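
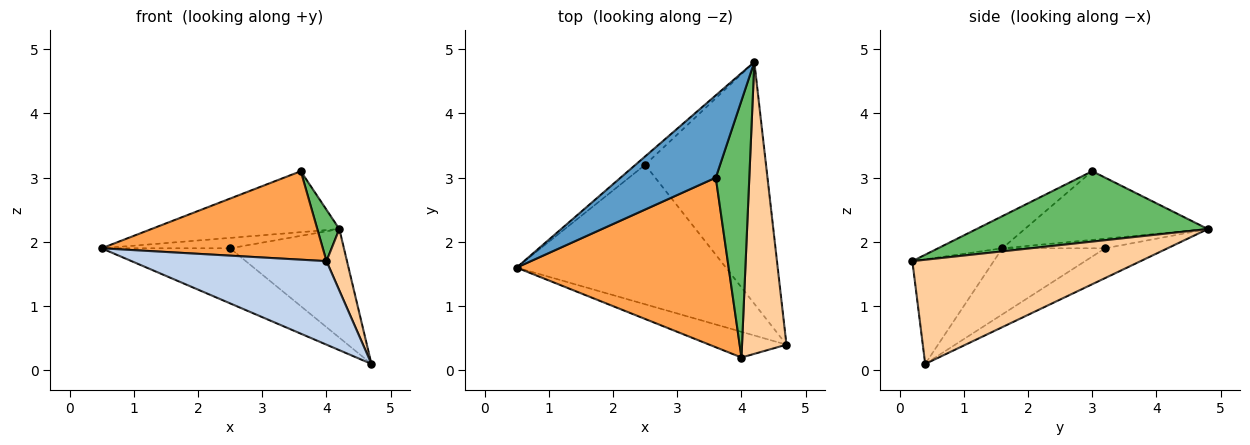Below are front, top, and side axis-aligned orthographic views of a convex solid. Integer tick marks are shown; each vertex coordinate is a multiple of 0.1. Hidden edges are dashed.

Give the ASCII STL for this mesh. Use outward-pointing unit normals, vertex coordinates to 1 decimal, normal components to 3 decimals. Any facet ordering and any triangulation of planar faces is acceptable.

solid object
 facet normal -0.502 0.515 0.695
  outer loop
   vertex 3.6 3.0 3.1
   vertex 4.2 4.8 2.2
   vertex 0.5 1.6 1.9
  endloop
 endfacet
 facet normal -0.371 -0.888 -0.273
  outer loop
   vertex 4.0 0.2 1.7
   vertex 0.5 1.6 1.9
   vertex 4.7 0.4 0.1
  endloop
 endfacet
 facet normal -0.133 -0.458 0.879
  outer loop
   vertex 4.0 0.2 1.7
   vertex 3.6 3.0 3.1
   vertex 0.5 1.6 1.9
  endloop
 endfacet
 facet normal 0.917 -0.082 0.391
  outer loop
   vertex 4.0 0.2 1.7
   vertex 4.7 0.4 0.1
   vertex 4.2 4.8 2.2
  endloop
 endfacet
 facet normal 0.900 -0.086 0.428
  outer loop
   vertex 4.0 0.2 1.7
   vertex 4.2 4.8 2.2
   vertex 3.6 3.0 3.1
  endloop
 endfacet
 facet normal -0.282 0.352 -0.892
  outer loop
   vertex 2.5 3.2 1.9
   vertex 4.7 0.4 0.1
   vertex 0.5 1.6 1.9
  endloop
 endfacet
 facet normal -0.530 0.662 -0.530
  outer loop
   vertex 2.5 3.2 1.9
   vertex 0.5 1.6 1.9
   vertex 4.2 4.8 2.2
  endloop
 endfacet
 facet normal -0.219 0.400 -0.890
  outer loop
   vertex 2.5 3.2 1.9
   vertex 4.2 4.8 2.2
   vertex 4.7 0.4 0.1
  endloop
 endfacet
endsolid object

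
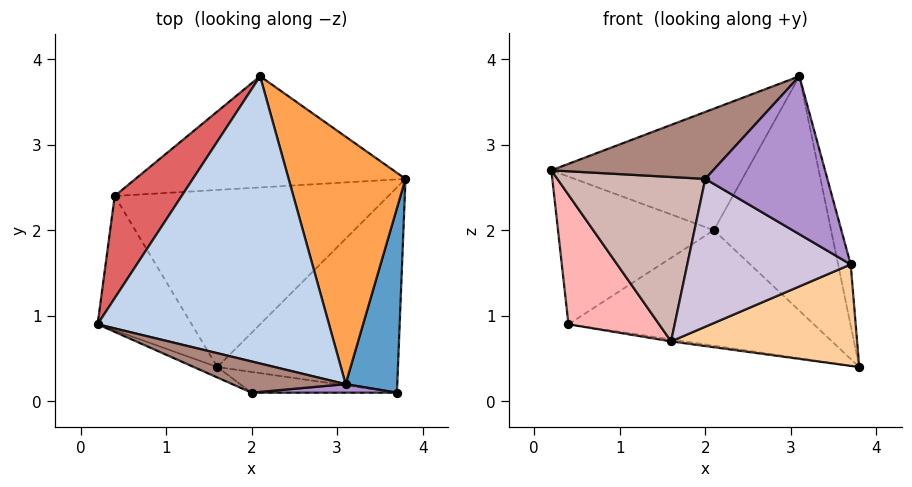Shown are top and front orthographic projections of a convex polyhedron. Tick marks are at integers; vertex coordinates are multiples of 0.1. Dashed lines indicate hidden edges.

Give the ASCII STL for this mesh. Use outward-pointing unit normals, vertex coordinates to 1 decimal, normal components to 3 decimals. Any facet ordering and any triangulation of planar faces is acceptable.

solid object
 facet normal 0.962 0.086 0.259
  outer loop
   vertex 3.1 0.2 3.8
   vertex 3.7 0.1 1.6
   vertex 3.8 2.6 0.4
  endloop
 endfacet
 facet normal -0.247 0.377 0.892
  outer loop
   vertex 2.1 3.8 2.0
   vertex 0.2 0.9 2.7
   vertex 3.1 0.2 3.8
  endloop
 endfacet
 facet normal 0.760 0.447 0.472
  outer loop
   vertex 2.1 3.8 2.0
   vertex 3.1 0.2 3.8
   vertex 3.8 2.6 0.4
  endloop
 endfacet
 facet normal 0.306 -0.422 -0.854
  outer loop
   vertex 1.6 0.4 0.7
   vertex 3.8 2.6 0.4
   vertex 3.7 0.1 1.6
  endloop
 endfacet
 facet normal -0.143 0.713 -0.687
  outer loop
   vertex 0.4 2.4 0.9
   vertex 2.1 3.8 2.0
   vertex 3.8 2.6 0.4
  endloop
 endfacet
 facet normal -0.146 0.011 -0.989
  outer loop
   vertex 0.4 2.4 0.9
   vertex 3.8 2.6 0.4
   vertex 1.6 0.4 0.7
  endloop
 endfacet
 facet normal -0.723 0.568 0.393
  outer loop
   vertex 0.4 2.4 0.9
   vertex 0.2 0.9 2.7
   vertex 2.1 3.8 2.0
  endloop
 endfacet
 facet normal -0.787 -0.428 -0.444
  outer loop
   vertex 0.4 2.4 0.9
   vertex 1.6 0.4 0.7
   vertex 0.2 0.9 2.7
  endloop
 endfacet
 facet normal 0.032 -0.998 0.054
  outer loop
   vertex 2.0 0.1 2.6
   vertex 3.7 0.1 1.6
   vertex 3.1 0.2 3.8
  endloop
 endfacet
 facet normal -0.082 -0.987 -0.139
  outer loop
   vertex 2.0 0.1 2.6
   vertex 1.6 0.4 0.7
   vertex 3.7 0.1 1.6
  endloop
 endfacet
 facet normal -0.355 -0.847 0.396
  outer loop
   vertex 2.0 0.1 2.6
   vertex 3.1 0.2 3.8
   vertex 0.2 0.9 2.7
  endloop
 endfacet
 facet normal -0.408 -0.911 -0.058
  outer loop
   vertex 2.0 0.1 2.6
   vertex 0.2 0.9 2.7
   vertex 1.6 0.4 0.7
  endloop
 endfacet
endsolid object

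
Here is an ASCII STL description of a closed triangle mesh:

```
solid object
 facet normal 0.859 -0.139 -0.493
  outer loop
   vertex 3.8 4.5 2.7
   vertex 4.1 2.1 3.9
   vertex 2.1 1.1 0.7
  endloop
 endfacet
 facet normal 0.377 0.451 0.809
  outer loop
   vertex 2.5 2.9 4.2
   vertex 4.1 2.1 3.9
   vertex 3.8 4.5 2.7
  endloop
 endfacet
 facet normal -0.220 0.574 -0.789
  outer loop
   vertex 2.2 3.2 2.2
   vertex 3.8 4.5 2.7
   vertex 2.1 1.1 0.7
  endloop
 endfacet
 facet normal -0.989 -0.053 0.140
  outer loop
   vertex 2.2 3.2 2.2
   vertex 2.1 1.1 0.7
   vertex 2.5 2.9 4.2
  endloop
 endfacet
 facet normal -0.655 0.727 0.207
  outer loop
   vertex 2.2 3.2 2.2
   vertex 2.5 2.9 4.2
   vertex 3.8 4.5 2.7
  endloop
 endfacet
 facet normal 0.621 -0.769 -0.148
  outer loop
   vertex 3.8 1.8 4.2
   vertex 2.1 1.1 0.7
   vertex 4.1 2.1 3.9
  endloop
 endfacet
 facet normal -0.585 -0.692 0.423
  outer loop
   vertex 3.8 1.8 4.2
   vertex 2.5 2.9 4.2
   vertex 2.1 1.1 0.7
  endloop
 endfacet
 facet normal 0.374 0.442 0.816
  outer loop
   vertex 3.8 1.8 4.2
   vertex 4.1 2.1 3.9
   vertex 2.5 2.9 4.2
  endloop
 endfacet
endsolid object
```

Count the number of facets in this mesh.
8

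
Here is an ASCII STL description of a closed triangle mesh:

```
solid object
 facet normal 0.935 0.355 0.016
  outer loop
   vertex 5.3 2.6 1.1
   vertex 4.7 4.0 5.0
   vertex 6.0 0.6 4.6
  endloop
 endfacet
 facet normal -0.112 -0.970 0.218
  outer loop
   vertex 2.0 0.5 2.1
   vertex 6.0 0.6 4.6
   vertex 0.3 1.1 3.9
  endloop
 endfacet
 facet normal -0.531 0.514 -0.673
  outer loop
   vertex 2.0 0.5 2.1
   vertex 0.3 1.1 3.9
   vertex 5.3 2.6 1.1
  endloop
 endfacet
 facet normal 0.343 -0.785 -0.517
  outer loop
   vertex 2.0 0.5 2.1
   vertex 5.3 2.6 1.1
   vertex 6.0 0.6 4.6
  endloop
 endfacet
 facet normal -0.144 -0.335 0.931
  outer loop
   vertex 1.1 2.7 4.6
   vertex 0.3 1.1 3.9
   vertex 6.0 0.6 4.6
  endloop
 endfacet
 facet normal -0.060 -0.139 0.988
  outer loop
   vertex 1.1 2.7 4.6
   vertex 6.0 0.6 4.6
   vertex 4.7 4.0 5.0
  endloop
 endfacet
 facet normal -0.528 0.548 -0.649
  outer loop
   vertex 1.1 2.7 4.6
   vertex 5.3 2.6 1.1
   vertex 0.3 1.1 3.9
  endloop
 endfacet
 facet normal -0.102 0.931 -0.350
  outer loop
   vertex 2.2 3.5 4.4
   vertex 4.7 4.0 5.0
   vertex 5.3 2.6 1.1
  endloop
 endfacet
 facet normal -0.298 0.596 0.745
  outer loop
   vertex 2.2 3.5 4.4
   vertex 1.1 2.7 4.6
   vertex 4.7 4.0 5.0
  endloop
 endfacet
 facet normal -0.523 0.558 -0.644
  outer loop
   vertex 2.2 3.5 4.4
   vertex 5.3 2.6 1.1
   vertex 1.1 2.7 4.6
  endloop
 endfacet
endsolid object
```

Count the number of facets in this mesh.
10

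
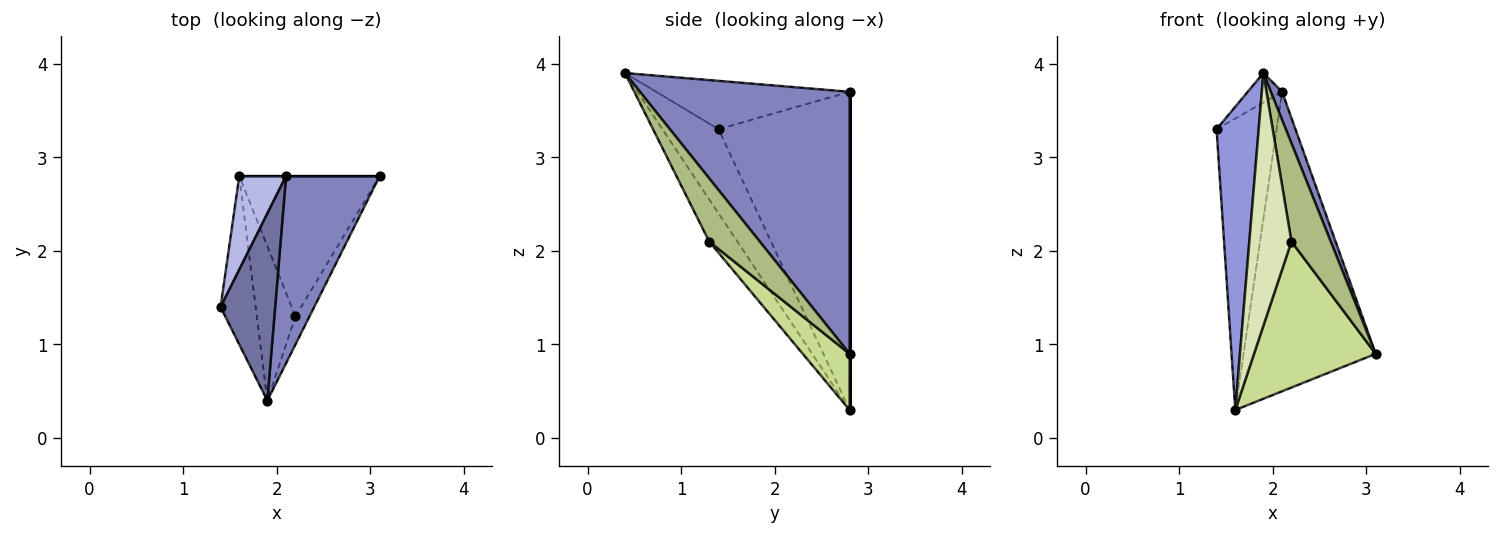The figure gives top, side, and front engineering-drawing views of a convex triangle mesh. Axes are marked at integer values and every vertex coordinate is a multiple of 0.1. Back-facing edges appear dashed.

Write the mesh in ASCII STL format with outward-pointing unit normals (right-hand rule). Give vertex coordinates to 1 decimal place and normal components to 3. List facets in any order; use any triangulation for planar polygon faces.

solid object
 facet normal -0.658 0.117 0.743
  outer loop
   vertex 2.1 2.8 3.7
   vertex 1.4 1.4 3.3
   vertex 1.9 0.4 3.9
  endloop
 endfacet
 facet normal 0.941 -0.050 0.336
  outer loop
   vertex 2.1 2.8 3.7
   vertex 1.9 0.4 3.9
   vertex 3.1 2.8 0.9
  endloop
 endfacet
 facet normal -0.759 -0.569 -0.316
  outer loop
   vertex 1.6 2.8 0.3
   vertex 1.9 0.4 3.9
   vertex 1.4 1.4 3.3
  endloop
 endfacet
 facet normal -0.901 0.413 0.133
  outer loop
   vertex 1.6 2.8 0.3
   vertex 1.4 1.4 3.3
   vertex 2.1 2.8 3.7
  endloop
 endfacet
 facet normal 0.000 1.000 0.000
  outer loop
   vertex 1.6 2.8 0.3
   vertex 2.1 2.8 3.7
   vertex 3.1 2.8 0.9
  endloop
 endfacet
 facet normal 0.777 -0.605 -0.173
  outer loop
   vertex 2.2 1.3 2.1
   vertex 3.1 2.8 0.9
   vertex 1.9 0.4 3.9
  endloop
 endfacet
 facet normal 0.267 -0.695 -0.668
  outer loop
   vertex 2.2 1.3 2.1
   vertex 1.6 2.8 0.3
   vertex 3.1 2.8 0.9
  endloop
 endfacet
 facet normal -0.494 -0.742 -0.453
  outer loop
   vertex 2.2 1.3 2.1
   vertex 1.9 0.4 3.9
   vertex 1.6 2.8 0.3
  endloop
 endfacet
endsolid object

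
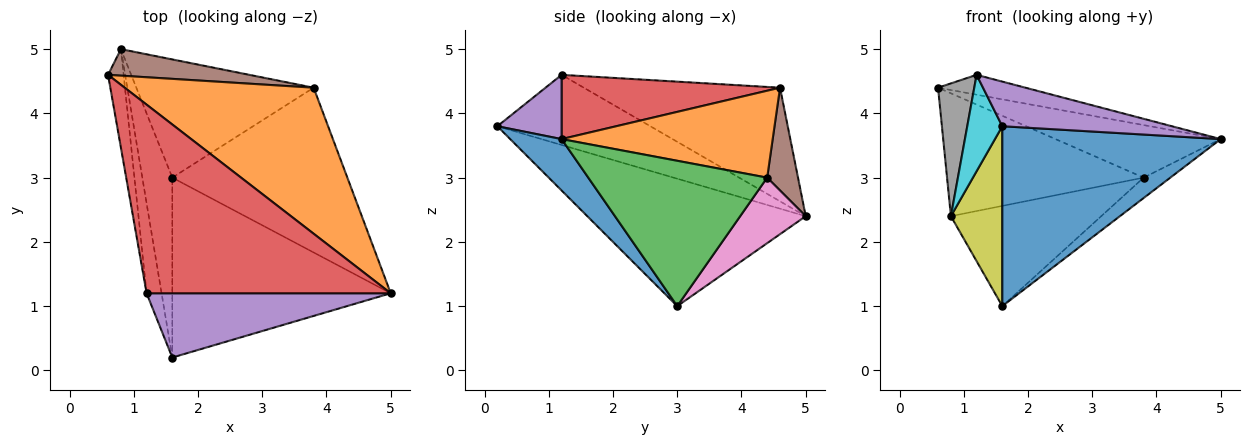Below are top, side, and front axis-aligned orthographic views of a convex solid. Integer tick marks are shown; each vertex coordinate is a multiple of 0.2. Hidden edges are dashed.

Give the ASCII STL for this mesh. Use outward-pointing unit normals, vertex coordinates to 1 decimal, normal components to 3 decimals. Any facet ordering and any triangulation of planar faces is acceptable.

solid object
 facet normal 0.164 -0.698 -0.698
  outer loop
   vertex 1.6 3.0 1.0
   vertex 5.0 1.2 3.6
   vertex 1.6 0.2 3.8
  endloop
 endfacet
 facet normal 0.397 0.311 0.863
  outer loop
   vertex 3.8 4.4 3.0
   vertex 0.6 4.6 4.4
   vertex 5.0 1.2 3.6
  endloop
 endfacet
 facet normal 0.636 0.095 -0.766
  outer loop
   vertex 3.8 4.4 3.0
   vertex 5.0 1.2 3.6
   vertex 1.6 3.0 1.0
  endloop
 endfacet
 facet normal 0.253 0.101 0.962
  outer loop
   vertex 1.2 1.2 4.6
   vertex 5.0 1.2 3.6
   vertex 0.6 4.6 4.4
  endloop
 endfacet
 facet normal 0.211 -0.558 0.803
  outer loop
   vertex 1.2 1.2 4.6
   vertex 1.6 0.2 3.8
   vertex 5.0 1.2 3.6
  endloop
 endfacet
 facet normal 0.152 0.966 0.208
  outer loop
   vertex 0.8 5.0 2.4
   vertex 0.6 4.6 4.4
   vertex 3.8 4.4 3.0
  endloop
 endfacet
 facet normal 0.271 0.622 -0.734
  outer loop
   vertex 0.8 5.0 2.4
   vertex 3.8 4.4 3.0
   vertex 1.6 3.0 1.0
  endloop
 endfacet
 facet normal -0.975 -0.180 -0.133
  outer loop
   vertex 0.8 5.0 2.4
   vertex 1.2 1.2 4.6
   vertex 0.6 4.6 4.4
  endloop
 endfacet
 facet normal -0.949 -0.223 -0.223
  outer loop
   vertex 0.8 5.0 2.4
   vertex 1.6 3.0 1.0
   vertex 1.6 0.2 3.8
  endloop
 endfacet
 facet normal -0.954 -0.219 -0.204
  outer loop
   vertex 0.8 5.0 2.4
   vertex 1.6 0.2 3.8
   vertex 1.2 1.2 4.6
  endloop
 endfacet
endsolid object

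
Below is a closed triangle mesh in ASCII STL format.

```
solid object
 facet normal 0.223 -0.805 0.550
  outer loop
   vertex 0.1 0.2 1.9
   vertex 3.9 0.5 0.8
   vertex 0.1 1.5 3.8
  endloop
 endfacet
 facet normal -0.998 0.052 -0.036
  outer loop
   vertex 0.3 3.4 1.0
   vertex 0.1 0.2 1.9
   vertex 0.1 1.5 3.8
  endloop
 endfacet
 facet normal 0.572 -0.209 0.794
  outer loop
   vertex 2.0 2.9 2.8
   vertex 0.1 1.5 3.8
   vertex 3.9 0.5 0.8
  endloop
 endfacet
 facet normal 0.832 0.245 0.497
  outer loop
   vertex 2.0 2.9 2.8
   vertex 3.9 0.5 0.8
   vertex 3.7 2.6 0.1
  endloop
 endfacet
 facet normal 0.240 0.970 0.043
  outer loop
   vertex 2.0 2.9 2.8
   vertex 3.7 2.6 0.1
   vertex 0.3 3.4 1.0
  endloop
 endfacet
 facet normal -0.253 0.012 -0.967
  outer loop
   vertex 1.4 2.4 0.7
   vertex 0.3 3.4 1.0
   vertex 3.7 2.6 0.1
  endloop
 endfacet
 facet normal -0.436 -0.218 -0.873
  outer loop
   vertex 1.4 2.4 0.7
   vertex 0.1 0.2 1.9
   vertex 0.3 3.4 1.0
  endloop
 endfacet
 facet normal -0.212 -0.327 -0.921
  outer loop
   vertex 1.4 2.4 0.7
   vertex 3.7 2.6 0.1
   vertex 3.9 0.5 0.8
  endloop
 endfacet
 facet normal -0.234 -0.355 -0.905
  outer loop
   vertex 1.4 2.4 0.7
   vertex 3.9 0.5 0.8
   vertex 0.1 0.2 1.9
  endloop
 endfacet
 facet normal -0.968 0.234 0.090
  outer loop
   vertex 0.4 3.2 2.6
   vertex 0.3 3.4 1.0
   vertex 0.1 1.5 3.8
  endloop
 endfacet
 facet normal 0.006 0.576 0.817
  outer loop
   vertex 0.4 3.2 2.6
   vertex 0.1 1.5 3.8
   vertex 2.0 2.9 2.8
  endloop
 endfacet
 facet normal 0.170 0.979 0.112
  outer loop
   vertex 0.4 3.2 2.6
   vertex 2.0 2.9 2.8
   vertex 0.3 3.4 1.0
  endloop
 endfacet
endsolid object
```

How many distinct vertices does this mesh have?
8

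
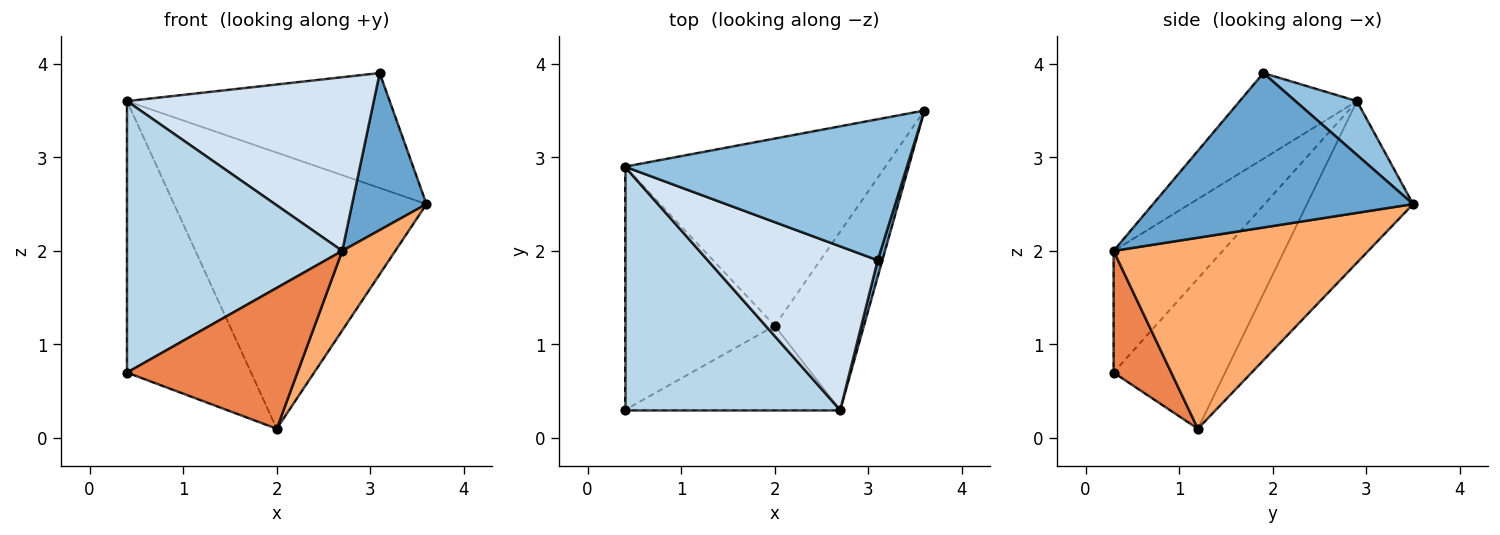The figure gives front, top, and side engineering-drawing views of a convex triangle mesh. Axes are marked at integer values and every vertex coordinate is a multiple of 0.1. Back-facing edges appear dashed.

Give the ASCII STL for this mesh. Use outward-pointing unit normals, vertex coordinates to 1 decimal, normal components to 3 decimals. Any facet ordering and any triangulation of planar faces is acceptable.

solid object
 facet normal 0.961 -0.275 0.029
  outer loop
   vertex 3.1 1.9 3.9
   vertex 2.7 0.3 2.0
   vertex 3.6 3.5 2.5
  endloop
 endfacet
 facet normal 0.146 0.625 0.767
  outer loop
   vertex 0.4 2.9 3.6
   vertex 3.1 1.9 3.9
   vertex 3.6 3.5 2.5
  endloop
 endfacet
 facet normal -0.353 -0.697 0.625
  outer loop
   vertex 0.4 2.9 3.6
   vertex 0.4 0.3 0.7
   vertex 2.7 0.3 2.0
  endloop
 endfacet
 facet normal -0.327 -0.688 0.648
  outer loop
   vertex 0.4 2.9 3.6
   vertex 2.7 0.3 2.0
   vertex 3.1 1.9 3.9
  endloop
 endfacet
 facet normal 0.279 -0.824 -0.493
  outer loop
   vertex 2.0 1.2 0.1
   vertex 2.7 0.3 2.0
   vertex 0.4 0.3 0.7
  endloop
 endfacet
 facet normal 0.890 -0.185 -0.416
  outer loop
   vertex 2.0 1.2 0.1
   vertex 3.6 3.5 2.5
   vertex 2.7 0.3 2.0
  endloop
 endfacet
 facet normal -0.556 0.619 -0.555
  outer loop
   vertex 2.0 1.2 0.1
   vertex 0.4 0.3 0.7
   vertex 0.4 2.9 3.6
  endloop
 endfacet
 facet normal -0.329 0.782 -0.530
  outer loop
   vertex 2.0 1.2 0.1
   vertex 0.4 2.9 3.6
   vertex 3.6 3.5 2.5
  endloop
 endfacet
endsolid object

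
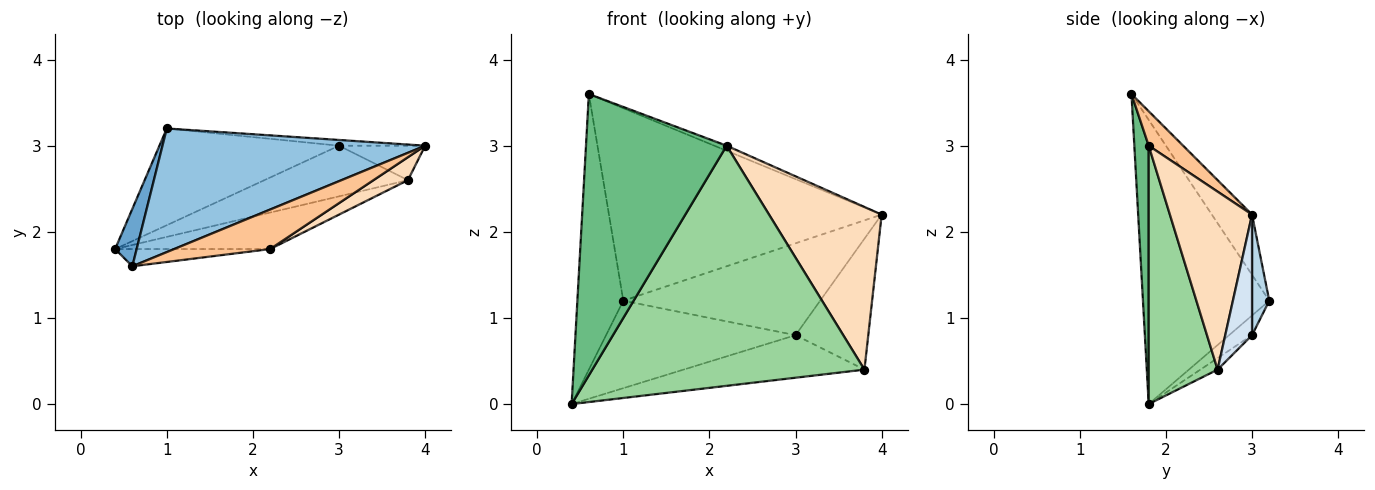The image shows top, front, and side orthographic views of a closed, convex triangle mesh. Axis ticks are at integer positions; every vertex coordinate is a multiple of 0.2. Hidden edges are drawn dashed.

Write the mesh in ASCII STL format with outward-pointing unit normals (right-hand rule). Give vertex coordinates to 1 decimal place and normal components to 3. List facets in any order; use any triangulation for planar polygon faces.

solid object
 facet normal -0.937 0.341 0.071
  outer loop
   vertex 0.6 1.6 3.6
   vertex 1.0 3.2 1.2
   vertex 0.4 1.8 0.0
  endloop
 endfacet
 facet normal -0.123 0.835 0.536
  outer loop
   vertex 0.6 1.6 3.6
   vertex 4.0 3.0 2.2
   vertex 1.0 3.2 1.2
  endloop
 endfacet
 facet normal 0.087 0.994 -0.062
  outer loop
   vertex 3.0 3.0 0.8
   vertex 1.0 3.2 1.2
   vertex 4.0 3.0 2.2
  endloop
 endfacet
 facet normal 0.336 0.911 -0.240
  outer loop
   vertex 3.0 3.0 0.8
   vertex 4.0 3.0 2.2
   vertex 3.8 2.6 0.4
  endloop
 endfacet
 facet normal -0.081 0.668 -0.739
  outer loop
   vertex 3.0 3.0 0.8
   vertex 0.4 1.8 0.0
   vertex 1.0 3.2 1.2
  endloop
 endfacet
 facet normal -0.061 0.642 -0.764
  outer loop
   vertex 3.0 3.0 0.8
   vertex 3.8 2.6 0.4
   vertex 0.4 1.8 0.0
  endloop
 endfacet
 facet normal 0.335 0.120 0.934
  outer loop
   vertex 2.2 1.8 3.0
   vertex 4.0 3.0 2.2
   vertex 0.6 1.6 3.6
  endloop
 endfacet
 facet normal 0.586 -0.803 0.113
  outer loop
   vertex 2.2 1.8 3.0
   vertex 3.8 2.6 0.4
   vertex 4.0 3.0 2.2
  endloop
 endfacet
 facet normal 0.101 -0.993 -0.061
  outer loop
   vertex 2.2 1.8 3.0
   vertex 0.6 1.6 3.6
   vertex 0.4 1.8 0.0
  endloop
 endfacet
 facet normal 0.243 -0.959 -0.146
  outer loop
   vertex 2.2 1.8 3.0
   vertex 0.4 1.8 0.0
   vertex 3.8 2.6 0.4
  endloop
 endfacet
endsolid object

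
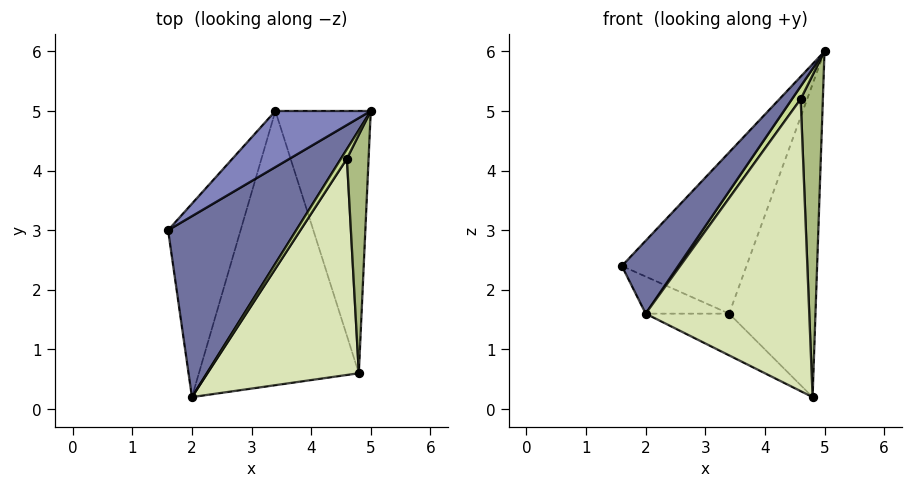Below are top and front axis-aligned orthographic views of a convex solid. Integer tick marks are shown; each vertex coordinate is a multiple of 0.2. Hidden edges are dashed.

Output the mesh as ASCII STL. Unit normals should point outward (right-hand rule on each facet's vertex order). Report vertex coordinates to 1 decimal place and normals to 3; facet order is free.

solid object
 facet normal -0.606 -0.297 0.738
  outer loop
   vertex 2.0 0.2 1.6
   vertex 5.0 5.0 6.0
   vertex 1.6 3.0 2.4
  endloop
 endfacet
 facet normal -0.670 0.701 0.244
  outer loop
   vertex 3.4 5.0 1.6
   vertex 1.6 3.0 2.4
   vertex 5.0 5.0 6.0
  endloop
 endfacet
 facet normal 0.870 0.378 -0.316
  outer loop
   vertex 3.4 5.0 1.6
   vertex 5.0 5.0 6.0
   vertex 4.8 0.6 0.2
  endloop
 endfacet
 facet normal -0.542 0.158 -0.825
  outer loop
   vertex 3.4 5.0 1.6
   vertex 2.0 0.2 1.6
   vertex 1.6 3.0 2.4
  endloop
 endfacet
 facet normal -0.458 0.134 -0.879
  outer loop
   vertex 3.4 5.0 1.6
   vertex 4.8 0.6 0.2
   vertex 2.0 0.2 1.6
  endloop
 endfacet
 facet normal 0.385 -0.742 0.549
  outer loop
   vertex 4.6 4.2 5.2
   vertex 4.8 0.6 0.2
   vertex 5.0 5.0 6.0
  endloop
 endfacet
 facet normal 0.371 -0.743 0.557
  outer loop
   vertex 4.6 4.2 5.2
   vertex 5.0 5.0 6.0
   vertex 2.0 0.2 1.6
  endloop
 endfacet
 facet normal 0.381 -0.743 0.550
  outer loop
   vertex 4.6 4.2 5.2
   vertex 2.0 0.2 1.6
   vertex 4.8 0.6 0.2
  endloop
 endfacet
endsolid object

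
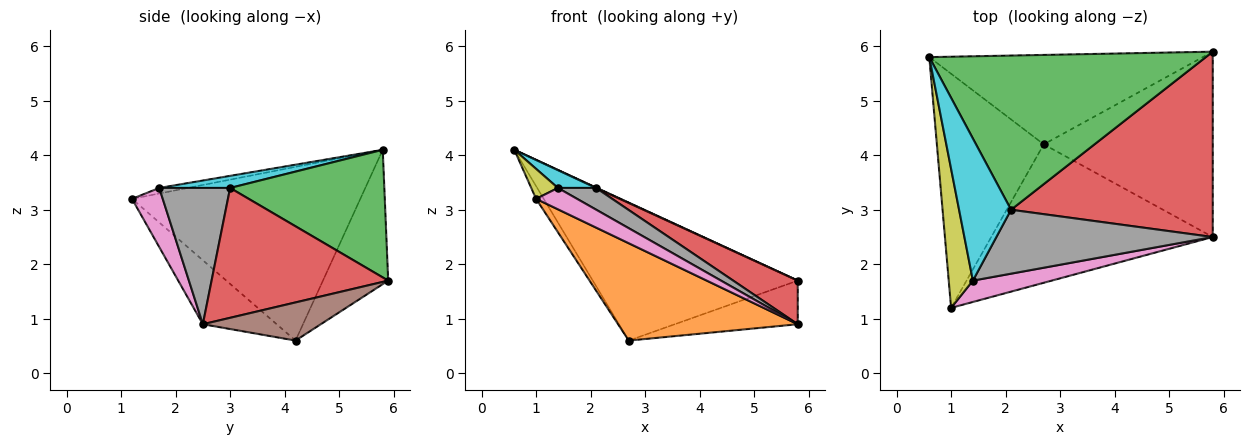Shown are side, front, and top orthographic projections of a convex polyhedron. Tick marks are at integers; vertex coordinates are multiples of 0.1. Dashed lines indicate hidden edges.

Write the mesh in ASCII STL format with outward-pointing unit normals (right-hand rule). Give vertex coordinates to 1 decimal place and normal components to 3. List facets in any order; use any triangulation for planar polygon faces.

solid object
 facet normal -0.851 0.028 -0.524
  outer loop
   vertex 2.7 4.2 0.6
   vertex 1.0 1.2 3.2
   vertex 0.6 5.8 4.1
  endloop
 endfacet
 facet normal -0.230 -0.560 -0.796
  outer loop
   vertex 2.7 4.2 0.6
   vertex 5.8 2.5 0.9
   vertex 1.0 1.2 3.2
  endloop
 endfacet
 facet normal 0.419 -0.002 0.908
  outer loop
   vertex 5.8 5.9 1.7
   vertex 0.6 5.8 4.1
   vertex 2.1 3.0 3.4
  endloop
 endfacet
 facet normal 0.531 -0.194 0.825
  outer loop
   vertex 5.8 5.9 1.7
   vertex 2.1 3.0 3.4
   vertex 5.8 2.5 0.9
  endloop
 endfacet
 facet normal -0.258 0.811 -0.525
  outer loop
   vertex 5.8 5.9 1.7
   vertex 2.7 4.2 0.6
   vertex 0.6 5.8 4.1
  endloop
 endfacet
 facet normal 0.215 0.224 -0.951
  outer loop
   vertex 5.8 5.9 1.7
   vertex 5.8 2.5 0.9
   vertex 2.7 4.2 0.6
  endloop
 endfacet
 facet normal 0.469 -0.625 0.625
  outer loop
   vertex 1.4 1.7 3.4
   vertex 1.0 1.2 3.2
   vertex 5.8 2.5 0.9
  endloop
 endfacet
 facet normal 0.512 -0.276 0.813
  outer loop
   vertex 1.4 1.7 3.4
   vertex 5.8 2.5 0.9
   vertex 2.1 3.0 3.4
  endloop
 endfacet
 facet normal -0.220 -0.206 0.954
  outer loop
   vertex 1.4 1.7 3.4
   vertex 0.6 5.8 4.1
   vertex 1.0 1.2 3.2
  endloop
 endfacet
 facet normal 0.225 -0.121 0.967
  outer loop
   vertex 1.4 1.7 3.4
   vertex 2.1 3.0 3.4
   vertex 0.6 5.8 4.1
  endloop
 endfacet
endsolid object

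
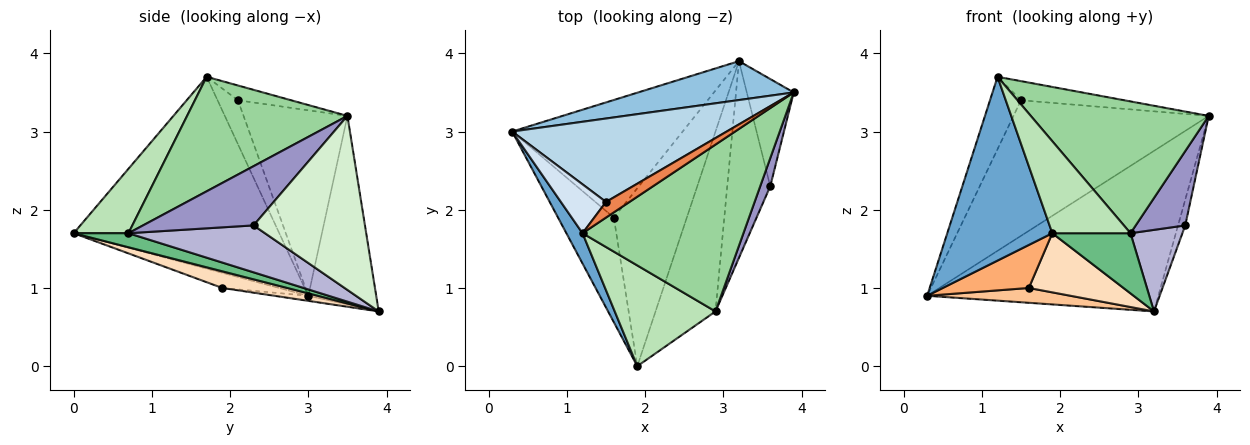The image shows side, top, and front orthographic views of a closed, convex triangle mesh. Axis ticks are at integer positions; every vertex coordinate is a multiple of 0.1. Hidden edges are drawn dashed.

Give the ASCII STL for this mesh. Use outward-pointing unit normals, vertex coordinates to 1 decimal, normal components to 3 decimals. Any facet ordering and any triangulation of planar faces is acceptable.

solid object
 facet normal -0.888 -0.454 0.075
  outer loop
   vertex 1.2 1.7 3.7
   vertex 0.3 3.0 0.9
   vertex 1.9 0.0 1.7
  endloop
 endfacet
 facet normal -0.274 0.935 0.226
  outer loop
   vertex 3.2 3.9 0.7
   vertex 0.3 3.0 0.9
   vertex 3.9 3.5 3.2
  endloop
 endfacet
 facet normal -0.413 0.776 0.477
  outer loop
   vertex 1.5 2.1 3.4
   vertex 3.9 3.5 3.2
   vertex 0.3 3.0 0.9
  endloop
 endfacet
 facet normal -0.478 0.728 0.492
  outer loop
   vertex 1.5 2.1 3.4
   vertex 0.3 3.0 0.9
   vertex 1.2 1.7 3.7
  endloop
 endfacet
 facet normal -0.370 0.719 0.588
  outer loop
   vertex 1.5 2.1 3.4
   vertex 1.2 1.7 3.7
   vertex 3.9 3.5 3.2
  endloop
 endfacet
 facet normal -0.243 -0.369 -0.897
  outer loop
   vertex 1.6 1.9 1.0
   vertex 1.9 0.0 1.7
   vertex 0.3 3.0 0.9
  endloop
 endfacet
 facet normal -0.030 -0.125 -0.992
  outer loop
   vertex 1.6 1.9 1.0
   vertex 0.3 3.0 0.9
   vertex 3.2 3.9 0.7
  endloop
 endfacet
 facet normal 0.211 -0.308 -0.927
  outer loop
   vertex 1.6 1.9 1.0
   vertex 3.2 3.9 0.7
   vertex 1.9 0.0 1.7
  endloop
 endfacet
 facet normal 0.217 -0.310 -0.926
  outer loop
   vertex 2.9 0.7 1.7
   vertex 1.9 0.0 1.7
   vertex 3.2 3.9 0.7
  endloop
 endfacet
 facet normal 0.488 -0.541 0.685
  outer loop
   vertex 2.9 0.7 1.7
   vertex 3.9 3.5 3.2
   vertex 1.2 1.7 3.7
  endloop
 endfacet
 facet normal 0.427 -0.610 0.668
  outer loop
   vertex 2.9 0.7 1.7
   vertex 1.2 1.7 3.7
   vertex 1.9 0.0 1.7
  endloop
 endfacet
 facet normal 0.964 0.062 -0.260
  outer loop
   vertex 3.6 2.3 1.8
   vertex 3.2 3.9 0.7
   vertex 3.9 3.5 3.2
  endloop
 endfacet
 facet normal 0.902 -0.404 0.153
  outer loop
   vertex 3.6 2.3 1.8
   vertex 3.9 3.5 3.2
   vertex 2.9 0.7 1.7
  endloop
 endfacet
 facet normal 0.710 -0.270 -0.651
  outer loop
   vertex 3.6 2.3 1.8
   vertex 2.9 0.7 1.7
   vertex 3.2 3.9 0.7
  endloop
 endfacet
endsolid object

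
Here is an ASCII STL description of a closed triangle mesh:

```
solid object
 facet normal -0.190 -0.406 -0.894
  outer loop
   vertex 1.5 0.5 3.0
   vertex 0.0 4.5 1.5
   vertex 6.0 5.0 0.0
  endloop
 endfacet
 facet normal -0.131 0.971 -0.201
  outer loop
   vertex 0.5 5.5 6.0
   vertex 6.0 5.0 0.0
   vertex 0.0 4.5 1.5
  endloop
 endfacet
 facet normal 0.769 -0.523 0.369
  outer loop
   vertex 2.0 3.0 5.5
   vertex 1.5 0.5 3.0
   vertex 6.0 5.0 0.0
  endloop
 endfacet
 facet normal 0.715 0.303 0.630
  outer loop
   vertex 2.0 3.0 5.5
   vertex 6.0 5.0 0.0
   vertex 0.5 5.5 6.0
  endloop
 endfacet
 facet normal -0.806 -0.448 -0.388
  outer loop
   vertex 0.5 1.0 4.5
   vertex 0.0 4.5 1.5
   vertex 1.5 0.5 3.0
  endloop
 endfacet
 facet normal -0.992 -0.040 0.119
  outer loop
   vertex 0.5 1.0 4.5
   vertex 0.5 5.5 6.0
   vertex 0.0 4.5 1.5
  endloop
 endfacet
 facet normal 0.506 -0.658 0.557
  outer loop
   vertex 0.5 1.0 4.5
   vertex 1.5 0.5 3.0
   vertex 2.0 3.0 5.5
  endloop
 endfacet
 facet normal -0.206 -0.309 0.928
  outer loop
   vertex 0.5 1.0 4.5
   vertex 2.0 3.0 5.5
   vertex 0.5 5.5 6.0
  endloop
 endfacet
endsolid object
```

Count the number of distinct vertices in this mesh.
6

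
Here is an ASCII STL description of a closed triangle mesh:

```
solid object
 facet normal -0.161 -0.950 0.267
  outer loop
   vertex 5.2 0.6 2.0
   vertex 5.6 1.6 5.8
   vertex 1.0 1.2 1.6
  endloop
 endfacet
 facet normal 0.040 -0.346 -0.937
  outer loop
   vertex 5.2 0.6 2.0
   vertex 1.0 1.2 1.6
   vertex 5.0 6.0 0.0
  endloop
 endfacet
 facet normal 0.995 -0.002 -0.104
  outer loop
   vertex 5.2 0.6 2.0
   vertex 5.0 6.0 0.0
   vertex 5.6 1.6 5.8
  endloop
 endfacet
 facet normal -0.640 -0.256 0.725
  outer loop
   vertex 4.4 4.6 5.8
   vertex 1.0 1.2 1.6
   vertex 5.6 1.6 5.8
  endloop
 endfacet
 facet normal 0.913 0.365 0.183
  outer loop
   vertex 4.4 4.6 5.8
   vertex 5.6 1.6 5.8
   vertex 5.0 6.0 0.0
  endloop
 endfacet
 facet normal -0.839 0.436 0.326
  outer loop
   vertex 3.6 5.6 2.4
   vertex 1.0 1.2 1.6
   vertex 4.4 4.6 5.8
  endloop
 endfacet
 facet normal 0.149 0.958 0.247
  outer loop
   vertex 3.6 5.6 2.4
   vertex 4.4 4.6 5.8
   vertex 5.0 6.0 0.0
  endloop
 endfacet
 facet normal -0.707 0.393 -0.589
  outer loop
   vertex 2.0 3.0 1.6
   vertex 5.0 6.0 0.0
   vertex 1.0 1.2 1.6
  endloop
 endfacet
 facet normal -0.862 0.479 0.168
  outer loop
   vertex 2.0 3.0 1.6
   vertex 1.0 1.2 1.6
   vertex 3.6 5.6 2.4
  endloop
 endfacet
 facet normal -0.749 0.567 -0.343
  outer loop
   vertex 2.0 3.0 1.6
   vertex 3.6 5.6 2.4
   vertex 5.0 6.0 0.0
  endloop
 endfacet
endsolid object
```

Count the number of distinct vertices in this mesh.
7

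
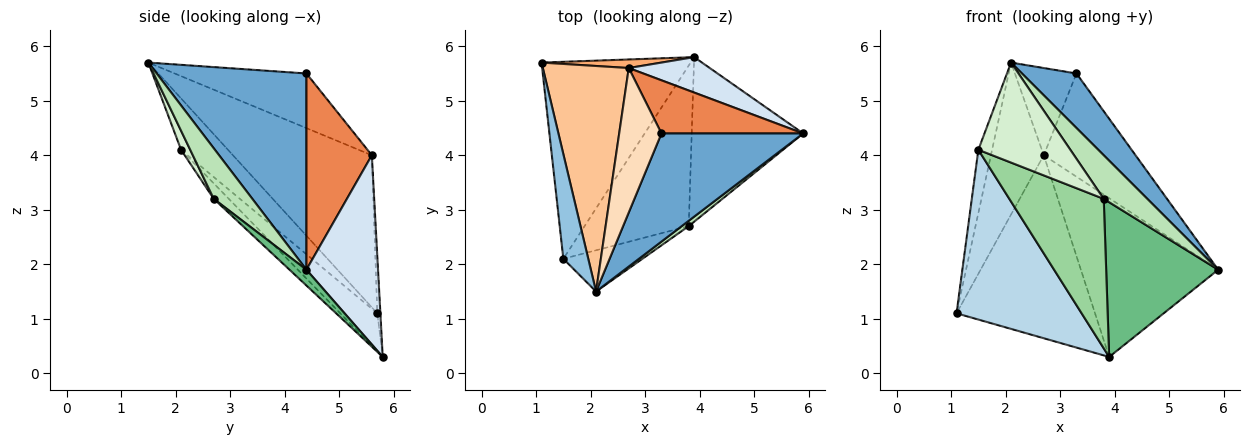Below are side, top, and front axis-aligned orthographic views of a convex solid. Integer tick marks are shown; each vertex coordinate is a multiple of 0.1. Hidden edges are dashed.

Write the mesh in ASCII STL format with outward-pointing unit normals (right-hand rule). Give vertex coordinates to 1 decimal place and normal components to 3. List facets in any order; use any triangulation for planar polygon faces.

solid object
 facet normal 0.778 -0.283 0.562
  outer loop
   vertex 3.3 4.4 5.5
   vertex 2.1 1.5 5.7
   vertex 5.9 4.4 1.9
  endloop
 endfacet
 facet normal -0.870 0.255 0.422
  outer loop
   vertex 1.5 2.1 4.1
   vertex 2.1 1.5 5.7
   vertex 1.1 5.7 1.1
  endloop
 endfacet
 facet normal -0.190 -0.641 -0.744
  outer loop
   vertex 1.5 2.1 4.1
   vertex 1.1 5.7 1.1
   vertex 3.9 5.8 0.3
  endloop
 endfacet
 facet normal 0.454 0.870 0.194
  outer loop
   vertex 2.7 5.6 4.0
   vertex 5.9 4.4 1.9
   vertex 3.9 5.8 0.3
  endloop
 endfacet
 facet normal 0.535 0.751 0.387
  outer loop
   vertex 2.7 5.6 4.0
   vertex 3.3 4.4 5.5
   vertex 5.9 4.4 1.9
  endloop
 endfacet
 facet normal -0.022 0.999 0.047
  outer loop
   vertex 2.7 5.6 4.0
   vertex 3.9 5.8 0.3
   vertex 1.1 5.7 1.1
  endloop
 endfacet
 facet normal -0.827 0.315 0.467
  outer loop
   vertex 2.7 5.6 4.0
   vertex 1.1 5.7 1.1
   vertex 2.1 1.5 5.7
  endloop
 endfacet
 facet normal -0.742 0.347 0.574
  outer loop
   vertex 2.7 5.6 4.0
   vertex 2.1 1.5 5.7
   vertex 3.3 4.4 5.5
  endloop
 endfacet
 facet normal 0.103 -0.681 -0.725
  outer loop
   vertex 3.8 2.7 3.2
   vertex 3.9 5.8 0.3
   vertex 5.9 4.4 1.9
  endloop
 endfacet
 facet normal -0.108 -0.677 -0.728
  outer loop
   vertex 3.8 2.7 3.2
   vertex 1.5 2.1 4.1
   vertex 3.9 5.8 0.3
  endloop
 endfacet
 facet normal 0.660 -0.746 0.091
  outer loop
   vertex 3.8 2.7 3.2
   vertex 5.9 4.4 1.9
   vertex 2.1 1.5 5.7
  endloop
 endfacet
 facet normal 0.092 -0.921 -0.380
  outer loop
   vertex 3.8 2.7 3.2
   vertex 2.1 1.5 5.7
   vertex 1.5 2.1 4.1
  endloop
 endfacet
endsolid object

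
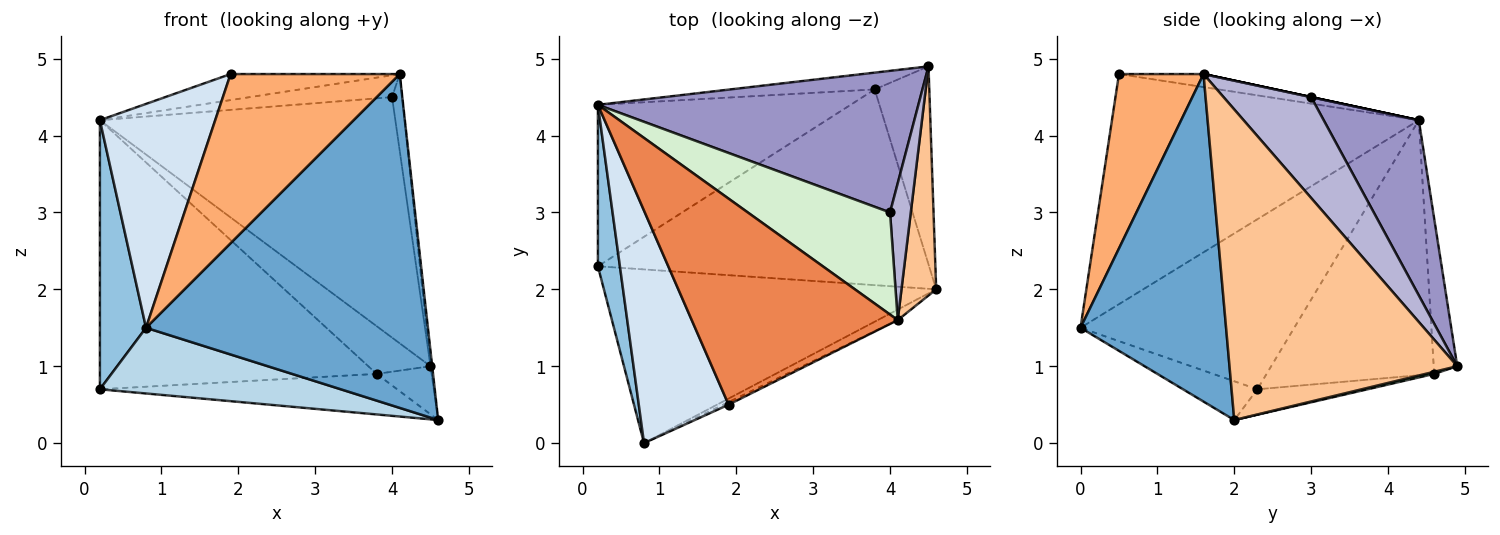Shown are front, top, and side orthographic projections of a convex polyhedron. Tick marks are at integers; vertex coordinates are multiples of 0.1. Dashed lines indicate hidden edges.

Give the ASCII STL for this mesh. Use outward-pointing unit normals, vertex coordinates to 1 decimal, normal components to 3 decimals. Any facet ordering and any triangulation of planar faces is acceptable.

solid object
 facet normal 0.459 -0.888 -0.028
  outer loop
   vertex 4.1 1.6 4.8
   vertex 0.8 0.0 1.5
   vertex 4.6 2.0 0.3
  endloop
 endfacet
 facet normal -0.970 -0.209 0.126
  outer loop
   vertex 0.2 2.3 0.7
   vertex 0.8 0.0 1.5
   vertex 0.2 4.4 4.2
  endloop
 endfacet
 facet normal -0.109 -0.352 -0.930
  outer loop
   vertex 0.2 2.3 0.7
   vertex 4.6 2.0 0.3
   vertex 0.8 0.0 1.5
  endloop
 endfacet
 facet normal -0.879 -0.330 0.343
  outer loop
   vertex 1.9 0.5 4.8
   vertex 0.2 4.4 4.2
   vertex 0.8 0.0 1.5
  endloop
 endfacet
 facet normal -0.063 0.125 0.990
  outer loop
   vertex 1.9 0.5 4.8
   vertex 4.1 1.6 4.8
   vertex 0.2 4.4 4.2
  endloop
 endfacet
 facet normal 0.447 -0.894 -0.014
  outer loop
   vertex 1.9 0.5 4.8
   vertex 0.8 0.0 1.5
   vertex 4.1 1.6 4.8
  endloop
 endfacet
 facet normal 0.994 0.007 0.111
  outer loop
   vertex 4.5 4.9 1.0
   vertex 4.1 1.6 4.8
   vertex 4.6 2.0 0.3
  endloop
 endfacet
 facet normal -0.075 0.202 -0.976
  outer loop
   vertex 3.8 4.6 0.9
   vertex 4.6 2.0 0.3
   vertex 0.2 2.3 0.7
  endloop
 endfacet
 facet normal 0.038 0.236 -0.971
  outer loop
   vertex 3.8 4.6 0.9
   vertex 4.5 4.9 1.0
   vertex 4.6 2.0 0.3
  endloop
 endfacet
 facet normal -0.461 0.761 -0.457
  outer loop
   vertex 3.8 4.6 0.9
   vertex 0.2 2.3 0.7
   vertex 0.2 4.4 4.2
  endloop
 endfacet
 facet normal -0.336 0.888 -0.313
  outer loop
   vertex 3.8 4.6 0.9
   vertex 0.2 4.4 4.2
   vertex 4.5 4.9 1.0
  endloop
 endfacet
 facet normal 0.000 0.210 0.978
  outer loop
   vertex 4.0 3.0 4.5
   vertex 0.2 4.4 4.2
   vertex 4.1 1.6 4.8
  endloop
 endfacet
 facet normal 0.267 0.830 0.489
  outer loop
   vertex 4.0 3.0 4.5
   vertex 4.5 4.9 1.0
   vertex 0.2 4.4 4.2
  endloop
 endfacet
 facet normal 0.973 0.112 0.200
  outer loop
   vertex 4.0 3.0 4.5
   vertex 4.1 1.6 4.8
   vertex 4.5 4.9 1.0
  endloop
 endfacet
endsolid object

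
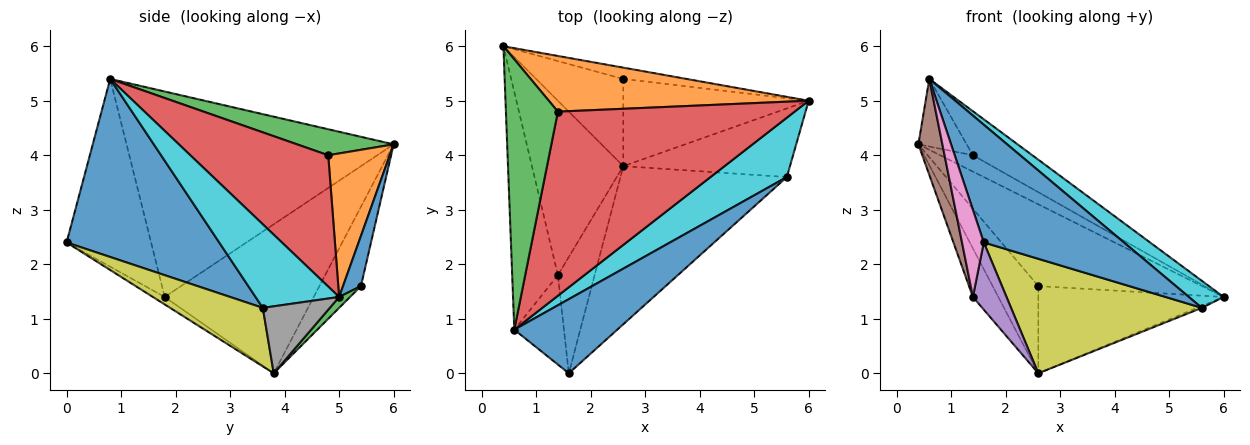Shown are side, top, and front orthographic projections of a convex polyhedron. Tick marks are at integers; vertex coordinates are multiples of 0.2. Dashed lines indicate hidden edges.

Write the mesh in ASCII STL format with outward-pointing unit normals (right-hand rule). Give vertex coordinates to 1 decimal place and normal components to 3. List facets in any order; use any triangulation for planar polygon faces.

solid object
 facet normal 0.108 0.985 -0.136
  outer loop
   vertex 2.6 5.4 1.6
   vertex 0.4 6.0 4.2
   vertex 6.0 5.0 1.4
  endloop
 endfacet
 facet normal -0.541 0.595 -0.595
  outer loop
   vertex 2.6 5.4 1.6
   vertex 2.6 3.8 0.0
   vertex 0.4 6.0 4.2
  endloop
 endfacet
 facet normal 0.042 0.706 -0.706
  outer loop
   vertex 2.6 5.4 1.6
   vertex 6.0 5.0 1.4
   vertex 2.6 3.8 0.0
  endloop
 endfacet
 facet normal -0.844 0.144 -0.517
  outer loop
   vertex 1.4 1.8 1.4
   vertex 0.4 6.0 4.2
   vertex 2.6 3.8 0.0
  endloop
 endfacet
 facet normal -0.173 -0.493 -0.853
  outer loop
   vertex 1.4 1.8 1.4
   vertex 2.6 3.8 0.0
   vertex 1.6 0.0 2.4
  endloop
 endfacet
 facet normal -0.972 -0.087 -0.216
  outer loop
   vertex 1.4 1.8 1.4
   vertex 0.6 0.8 5.4
   vertex 0.4 6.0 4.2
  endloop
 endfacet
 facet normal -0.938 -0.242 -0.248
  outer loop
   vertex 1.4 1.8 1.4
   vertex 1.6 0.0 2.4
   vertex 0.6 0.8 5.4
  endloop
 endfacet
 facet normal 0.373 0.026 -0.928
  outer loop
   vertex 5.6 3.6 1.2
   vertex 2.6 3.8 0.0
   vertex 6.0 5.0 1.4
  endloop
 endfacet
 facet normal 0.274 -0.564 -0.779
  outer loop
   vertex 5.6 3.6 1.2
   vertex 1.6 0.0 2.4
   vertex 2.6 3.8 0.0
  endloop
 endfacet
 facet normal 0.706 -0.294 0.645
  outer loop
   vertex 5.6 3.6 1.2
   vertex 6.0 5.0 1.4
   vertex 0.6 0.8 5.4
  endloop
 endfacet
 facet normal 0.678 -0.622 0.392
  outer loop
   vertex 5.6 3.6 1.2
   vertex 0.6 0.8 5.4
   vertex 1.6 0.0 2.4
  endloop
 endfacet
 facet normal 0.468 0.249 0.848
  outer loop
   vertex 1.4 4.8 4.0
   vertex 6.0 5.0 1.4
   vertex 0.4 6.0 4.2
  endloop
 endfacet
 facet normal 0.436 0.218 0.873
  outer loop
   vertex 1.4 4.8 4.0
   vertex 0.4 6.0 4.2
   vertex 0.6 0.8 5.4
  endloop
 endfacet
 facet normal 0.475 0.205 0.856
  outer loop
   vertex 1.4 4.8 4.0
   vertex 0.6 0.8 5.4
   vertex 6.0 5.0 1.4
  endloop
 endfacet
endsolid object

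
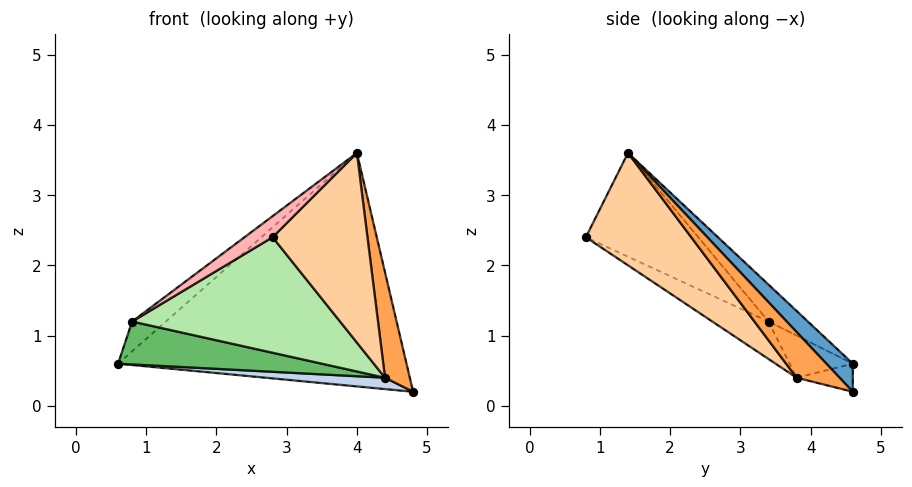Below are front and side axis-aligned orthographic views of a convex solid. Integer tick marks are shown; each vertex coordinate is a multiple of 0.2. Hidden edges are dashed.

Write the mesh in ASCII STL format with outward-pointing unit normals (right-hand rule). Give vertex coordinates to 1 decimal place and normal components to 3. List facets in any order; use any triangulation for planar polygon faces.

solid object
 facet normal 0.066 0.719 0.692
  outer loop
   vertex 4.0 1.4 3.6
   vertex 4.8 4.6 0.2
   vertex 0.6 4.6 0.6
  endloop
 endfacet
 facet normal -0.093 -0.198 -0.976
  outer loop
   vertex 4.4 3.8 0.4
   vertex 0.6 4.6 0.6
   vertex 4.8 4.6 0.2
  endloop
 endfacet
 facet normal 0.837 -0.483 -0.258
  outer loop
   vertex 4.4 3.8 0.4
   vertex 4.8 4.6 0.2
   vertex 4.0 1.4 3.6
  endloop
 endfacet
 facet normal 0.688 -0.619 -0.378
  outer loop
   vertex 4.4 3.8 0.4
   vertex 4.0 1.4 3.6
   vertex 2.8 0.8 2.4
  endloop
 endfacet
 facet normal -0.143 -0.462 -0.875
  outer loop
   vertex 0.8 3.4 1.2
   vertex 0.6 4.6 0.6
   vertex 4.4 3.8 0.4
  endloop
 endfacet
 facet normal -0.135 -0.499 -0.856
  outer loop
   vertex 0.8 3.4 1.2
   vertex 4.4 3.8 0.4
   vertex 2.8 0.8 2.4
  endloop
 endfacet
 facet normal -0.411 0.352 0.841
  outer loop
   vertex 0.8 3.4 1.2
   vertex 4.0 1.4 3.6
   vertex 0.6 4.6 0.6
  endloop
 endfacet
 facet normal -0.655 -0.164 0.737
  outer loop
   vertex 0.8 3.4 1.2
   vertex 2.8 0.8 2.4
   vertex 4.0 1.4 3.6
  endloop
 endfacet
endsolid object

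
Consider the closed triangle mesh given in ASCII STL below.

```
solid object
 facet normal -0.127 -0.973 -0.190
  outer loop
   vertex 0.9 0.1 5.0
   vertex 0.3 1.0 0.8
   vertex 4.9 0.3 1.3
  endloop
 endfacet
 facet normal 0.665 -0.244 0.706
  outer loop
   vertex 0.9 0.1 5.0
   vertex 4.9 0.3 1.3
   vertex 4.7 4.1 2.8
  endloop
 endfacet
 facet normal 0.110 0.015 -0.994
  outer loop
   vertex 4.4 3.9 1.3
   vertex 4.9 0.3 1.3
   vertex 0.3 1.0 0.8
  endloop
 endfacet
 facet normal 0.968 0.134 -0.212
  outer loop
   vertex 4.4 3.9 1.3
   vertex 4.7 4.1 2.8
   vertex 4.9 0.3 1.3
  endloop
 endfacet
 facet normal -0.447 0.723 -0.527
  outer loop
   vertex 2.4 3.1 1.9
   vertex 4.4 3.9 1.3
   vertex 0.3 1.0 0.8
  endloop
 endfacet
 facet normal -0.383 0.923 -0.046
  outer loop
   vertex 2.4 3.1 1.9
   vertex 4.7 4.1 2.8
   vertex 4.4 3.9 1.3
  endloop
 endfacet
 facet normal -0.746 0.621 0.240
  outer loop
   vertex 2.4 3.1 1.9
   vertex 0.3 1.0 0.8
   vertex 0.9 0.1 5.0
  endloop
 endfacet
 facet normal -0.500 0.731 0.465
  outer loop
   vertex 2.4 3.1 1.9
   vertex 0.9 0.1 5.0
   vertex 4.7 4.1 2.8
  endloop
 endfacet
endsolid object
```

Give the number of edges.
12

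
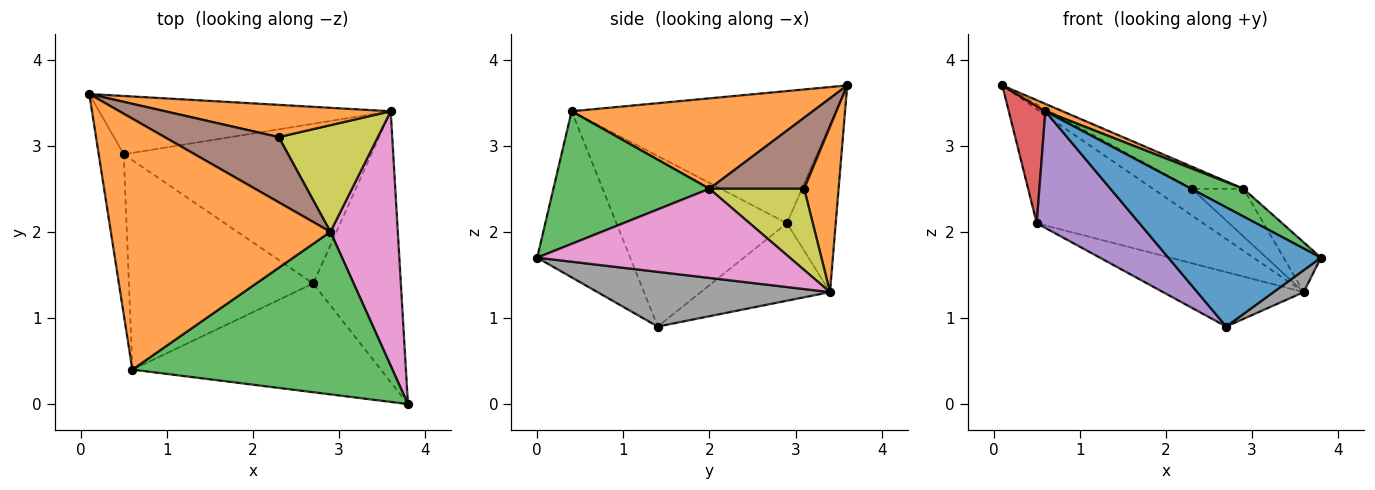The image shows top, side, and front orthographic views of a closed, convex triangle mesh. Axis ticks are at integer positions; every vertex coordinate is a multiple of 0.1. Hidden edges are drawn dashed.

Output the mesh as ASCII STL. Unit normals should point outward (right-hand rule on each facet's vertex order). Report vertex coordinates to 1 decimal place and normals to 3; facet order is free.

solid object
 facet normal -0.411 -0.674 -0.614
  outer loop
   vertex 0.6 0.4 3.4
   vertex 2.7 1.4 0.9
   vertex 3.8 0.0 1.7
  endloop
 endfacet
 facet normal 0.381 -0.027 0.924
  outer loop
   vertex 2.9 2.0 2.5
   vertex 0.1 3.6 3.7
   vertex 0.6 0.4 3.4
  endloop
 endfacet
 facet normal 0.449 -0.150 0.881
  outer loop
   vertex 2.9 2.0 2.5
   vertex 0.6 0.4 3.4
   vertex 3.8 0.0 1.7
  endloop
 endfacet
 facet normal -0.974 -0.135 -0.184
  outer loop
   vertex 0.5 2.9 2.1
   vertex 0.6 0.4 3.4
   vertex 0.1 3.6 3.7
  endloop
 endfacet
 facet normal -0.629 -0.378 -0.679
  outer loop
   vertex 0.5 2.9 2.1
   vertex 2.7 1.4 0.9
   vertex 0.6 0.4 3.4
  endloop
 endfacet
 facet normal 0.508 0.277 0.816
  outer loop
   vertex 2.3 3.1 2.5
   vertex 0.1 3.6 3.7
   vertex 2.9 2.0 2.5
  endloop
 endfacet
 facet normal 0.792 0.117 0.599
  outer loop
   vertex 3.6 3.4 1.3
   vertex 2.9 2.0 2.5
   vertex 3.8 0.0 1.7
  endloop
 endfacet
 facet normal 0.528 -0.068 -0.846
  outer loop
   vertex 3.6 3.4 1.3
   vertex 3.8 0.0 1.7
   vertex 2.7 1.4 0.9
  endloop
 endfacet
 facet normal 0.599 0.327 0.731
  outer loop
   vertex 3.6 3.4 1.3
   vertex 2.3 3.1 2.5
   vertex 2.9 2.0 2.5
  endloop
 endfacet
 facet normal -0.284 0.309 -0.908
  outer loop
   vertex 3.6 3.4 1.3
   vertex 2.7 1.4 0.9
   vertex 0.5 2.9 2.1
  endloop
 endfacet
 facet normal -0.253 0.862 -0.440
  outer loop
   vertex 3.6 3.4 1.3
   vertex 0.5 2.9 2.1
   vertex 0.1 3.6 3.7
  endloop
 endfacet
 facet normal 0.492 0.554 0.672
  outer loop
   vertex 3.6 3.4 1.3
   vertex 0.1 3.6 3.7
   vertex 2.3 3.1 2.5
  endloop
 endfacet
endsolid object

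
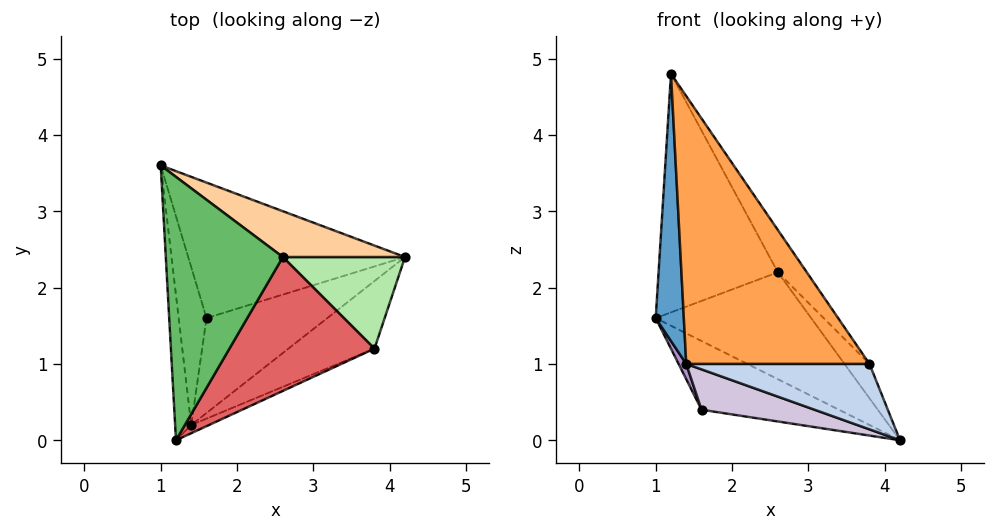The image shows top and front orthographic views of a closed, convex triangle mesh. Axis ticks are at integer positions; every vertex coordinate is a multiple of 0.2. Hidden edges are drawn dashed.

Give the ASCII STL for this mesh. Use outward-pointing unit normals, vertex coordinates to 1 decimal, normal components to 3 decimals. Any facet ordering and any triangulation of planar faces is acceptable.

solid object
 facet normal -0.993 -0.107 -0.058
  outer loop
   vertex 1.4 0.2 1.0
   vertex 1.2 0.0 4.8
   vertex 1.0 3.6 1.6
  endloop
 endfacet
 facet normal 0.278 -0.668 -0.690
  outer loop
   vertex 3.8 1.2 1.0
   vertex 1.4 0.2 1.0
   vertex 4.2 2.4 0.0
  endloop
 endfacet
 facet normal 0.384 -0.923 -0.028
  outer loop
   vertex 3.8 1.2 1.0
   vertex 1.2 0.0 4.8
   vertex 1.4 0.2 1.0
  endloop
 endfacet
 facet normal 0.476 0.808 0.346
  outer loop
   vertex 2.6 2.4 2.2
   vertex 4.2 2.4 0.0
   vertex 1.0 3.6 1.6
  endloop
 endfacet
 facet normal 0.220 0.655 0.723
  outer loop
   vertex 2.6 2.4 2.2
   vertex 1.0 3.6 1.6
   vertex 1.2 0.0 4.8
  endloop
 endfacet
 facet normal 0.790 0.215 0.574
  outer loop
   vertex 2.6 2.4 2.2
   vertex 3.8 1.2 1.0
   vertex 4.2 2.4 0.0
  endloop
 endfacet
 facet normal 0.782 0.188 0.594
  outer loop
   vertex 2.6 2.4 2.2
   vertex 1.2 0.0 4.8
   vertex 3.8 1.2 1.0
  endloop
 endfacet
 facet normal -0.266 0.436 -0.860
  outer loop
   vertex 1.6 1.6 0.4
   vertex 1.0 3.6 1.6
   vertex 4.2 2.4 0.0
  endloop
 endfacet
 facet normal -0.918 -0.038 -0.395
  outer loop
   vertex 1.6 1.6 0.4
   vertex 1.4 0.2 1.0
   vertex 1.0 3.6 1.6
  endloop
 endfacet
 facet normal -0.021 -0.391 -0.920
  outer loop
   vertex 1.6 1.6 0.4
   vertex 4.2 2.4 0.0
   vertex 1.4 0.2 1.0
  endloop
 endfacet
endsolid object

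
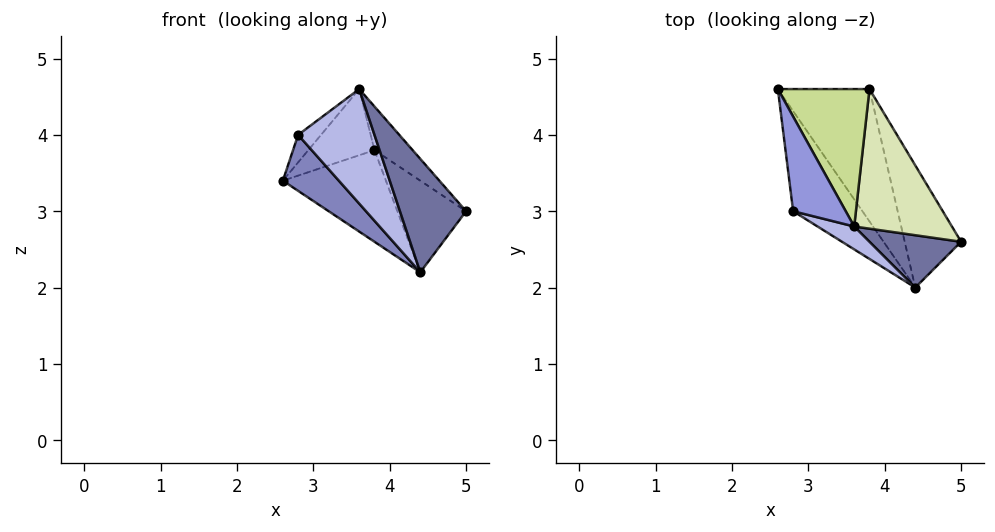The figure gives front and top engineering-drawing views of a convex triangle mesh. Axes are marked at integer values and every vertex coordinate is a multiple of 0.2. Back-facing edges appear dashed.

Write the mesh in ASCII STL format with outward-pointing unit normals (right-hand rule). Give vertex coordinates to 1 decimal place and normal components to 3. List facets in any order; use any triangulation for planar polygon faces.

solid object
 facet normal 0.330 -0.857 0.396
  outer loop
   vertex 3.6 2.8 4.6
   vertex 4.4 2.0 2.2
   vertex 5.0 2.6 3.0
  endloop
 endfacet
 facet normal -0.790 -0.300 -0.536
  outer loop
   vertex 2.8 3.0 4.0
   vertex 2.6 4.6 3.4
   vertex 4.4 2.0 2.2
  endloop
 endfacet
 facet normal -0.545 0.234 0.805
  outer loop
   vertex 2.8 3.0 4.0
   vertex 3.6 2.8 4.6
   vertex 2.6 4.6 3.4
  endloop
 endfacet
 facet normal -0.365 -0.913 0.183
  outer loop
   vertex 2.8 3.0 4.0
   vertex 4.4 2.0 2.2
   vertex 3.6 2.8 4.6
  endloop
 endfacet
 facet normal 0.264 0.549 -0.793
  outer loop
   vertex 3.8 4.6 3.8
   vertex 4.4 2.0 2.2
   vertex 2.6 4.6 3.4
  endloop
 endfacet
 facet normal 0.423 0.544 -0.725
  outer loop
   vertex 3.8 4.6 3.8
   vertex 5.0 2.6 3.0
   vertex 4.4 2.0 2.2
  endloop
 endfacet
 facet normal -0.288 0.415 0.863
  outer loop
   vertex 3.8 4.6 3.8
   vertex 2.6 4.6 3.4
   vertex 3.6 2.8 4.6
  endloop
 endfacet
 facet normal 0.750 0.197 0.631
  outer loop
   vertex 3.8 4.6 3.8
   vertex 3.6 2.8 4.6
   vertex 5.0 2.6 3.0
  endloop
 endfacet
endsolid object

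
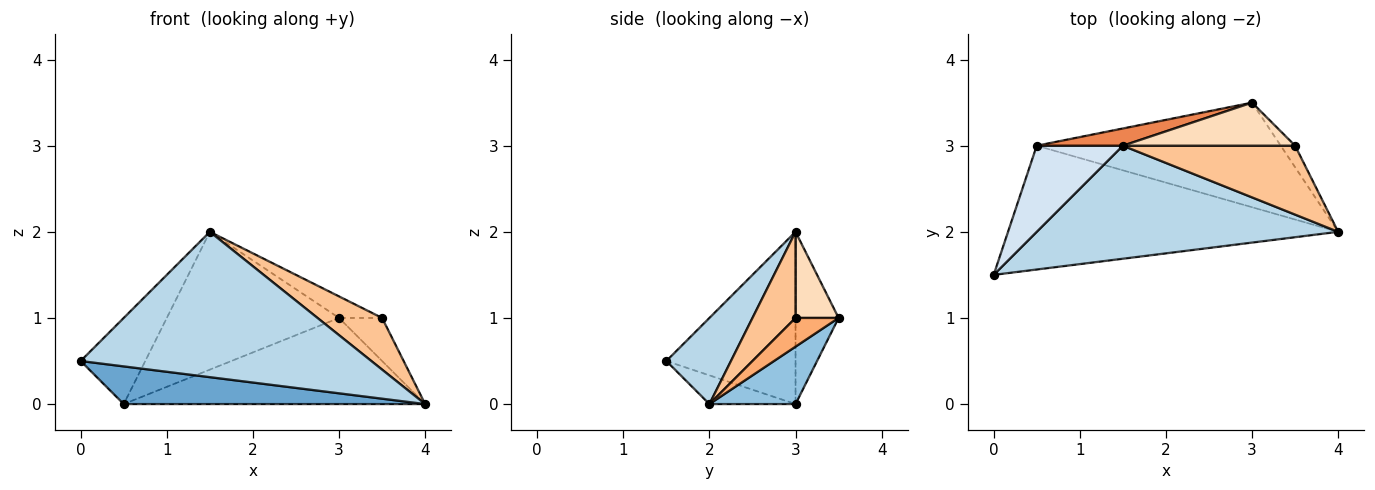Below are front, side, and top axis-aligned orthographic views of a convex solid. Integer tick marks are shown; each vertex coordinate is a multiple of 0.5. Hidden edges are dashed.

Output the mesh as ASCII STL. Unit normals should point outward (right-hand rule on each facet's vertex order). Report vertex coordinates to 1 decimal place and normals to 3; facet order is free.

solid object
 facet normal -0.083 -0.290 -0.953
  outer loop
   vertex 0.5 3.0 0.0
   vertex 4.0 2.0 0.0
   vertex 0.0 1.5 0.5
  endloop
 endfacet
 facet normal 0.179 0.625 -0.760
  outer loop
   vertex 0.5 3.0 0.0
   vertex 3.0 3.5 1.0
   vertex 4.0 2.0 0.0
  endloop
 endfacet
 facet normal 0.173 -0.777 0.605
  outer loop
   vertex 1.5 3.0 2.0
   vertex 0.0 1.5 0.5
   vertex 4.0 2.0 0.0
  endloop
 endfacet
 facet normal -0.816 0.408 0.408
  outer loop
   vertex 1.5 3.0 2.0
   vertex 0.5 3.0 0.0
   vertex 0.0 1.5 0.5
  endloop
 endfacet
 facet normal -0.241 0.963 0.120
  outer loop
   vertex 1.5 3.0 2.0
   vertex 3.0 3.5 1.0
   vertex 0.5 3.0 0.0
  endloop
 endfacet
 facet normal 0.667 0.667 -0.333
  outer loop
   vertex 3.5 3.0 1.0
   vertex 4.0 2.0 0.0
   vertex 3.0 3.5 1.0
  endloop
 endfacet
 facet normal 0.371 -0.557 0.743
  outer loop
   vertex 3.5 3.0 1.0
   vertex 1.5 3.0 2.0
   vertex 4.0 2.0 0.0
  endloop
 endfacet
 facet normal 0.408 0.408 0.816
  outer loop
   vertex 3.5 3.0 1.0
   vertex 3.0 3.5 1.0
   vertex 1.5 3.0 2.0
  endloop
 endfacet
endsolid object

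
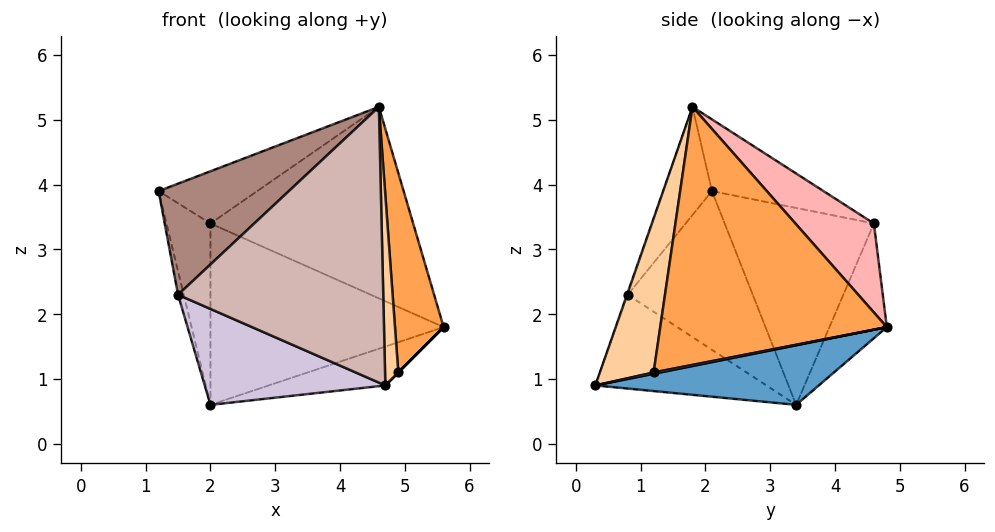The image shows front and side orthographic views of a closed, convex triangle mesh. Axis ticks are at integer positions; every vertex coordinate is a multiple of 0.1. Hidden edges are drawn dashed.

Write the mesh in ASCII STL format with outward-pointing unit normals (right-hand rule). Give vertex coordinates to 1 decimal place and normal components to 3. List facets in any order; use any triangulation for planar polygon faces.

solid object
 facet normal 0.264 0.138 -0.954
  outer loop
   vertex 2.0 3.4 0.6
   vertex 5.6 4.8 1.8
   vertex 4.7 0.3 0.9
  endloop
 endfacet
 facet normal 0.707 0.000 -0.707
  outer loop
   vertex 4.9 1.2 1.1
   vertex 4.7 0.3 0.9
   vertex 5.6 4.8 1.8
  endloop
 endfacet
 facet normal 0.973 -0.209 0.102
  outer loop
   vertex 4.9 1.2 1.1
   vertex 5.6 4.8 1.8
   vertex 4.6 1.8 5.2
  endloop
 endfacet
 facet normal 0.966 -0.238 0.105
  outer loop
   vertex 4.9 1.2 1.1
   vertex 4.6 1.8 5.2
   vertex 4.7 0.3 0.9
  endloop
 endfacet
 facet normal -0.952 0.281 -0.120
  outer loop
   vertex 2.0 4.6 3.4
   vertex 2.0 3.4 0.6
   vertex 1.2 2.1 3.9
  endloop
 endfacet
 facet normal -0.221 0.897 -0.384
  outer loop
   vertex 2.0 4.6 3.4
   vertex 5.6 4.8 1.8
   vertex 2.0 3.4 0.6
  endloop
 endfacet
 facet normal -0.321 0.283 0.904
  outer loop
   vertex 2.0 4.6 3.4
   vertex 1.2 2.1 3.9
   vertex 4.6 1.8 5.2
  endloop
 endfacet
 facet normal 0.265 0.683 0.681
  outer loop
   vertex 2.0 4.6 3.4
   vertex 4.6 1.8 5.2
   vertex 5.6 4.8 1.8
  endloop
 endfacet
 facet normal -0.975 0.044 -0.219
  outer loop
   vertex 1.5 0.8 2.3
   vertex 1.2 2.1 3.9
   vertex 2.0 3.4 0.6
  endloop
 endfacet
 facet normal -0.417 -0.440 -0.795
  outer loop
   vertex 1.5 0.8 2.3
   vertex 2.0 3.4 0.6
   vertex 4.7 0.3 0.9
  endloop
 endfacet
 facet normal -0.286 -0.769 0.571
  outer loop
   vertex 1.5 0.8 2.3
   vertex 4.6 1.8 5.2
   vertex 1.2 2.1 3.9
  endloop
 endfacet
 facet normal -0.003 -0.944 0.329
  outer loop
   vertex 1.5 0.8 2.3
   vertex 4.7 0.3 0.9
   vertex 4.6 1.8 5.2
  endloop
 endfacet
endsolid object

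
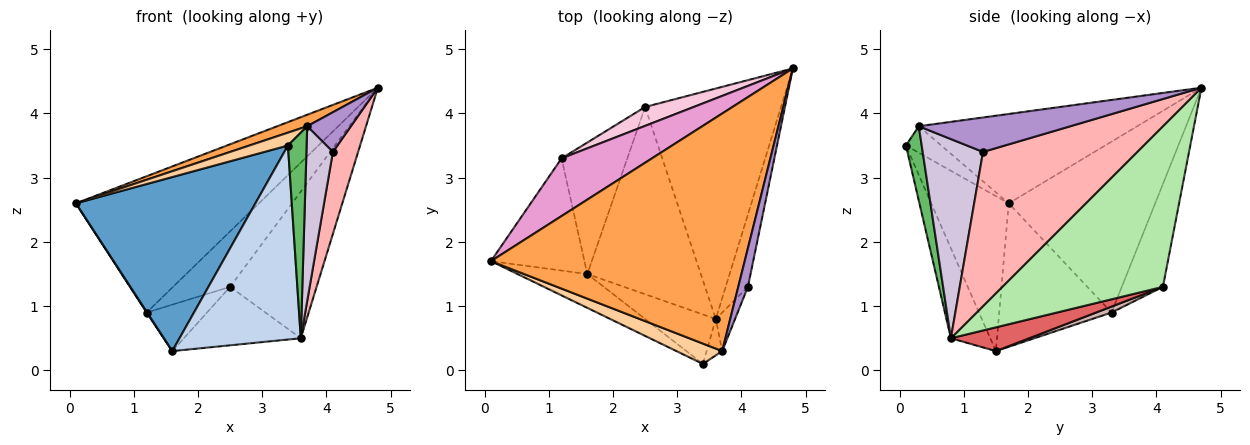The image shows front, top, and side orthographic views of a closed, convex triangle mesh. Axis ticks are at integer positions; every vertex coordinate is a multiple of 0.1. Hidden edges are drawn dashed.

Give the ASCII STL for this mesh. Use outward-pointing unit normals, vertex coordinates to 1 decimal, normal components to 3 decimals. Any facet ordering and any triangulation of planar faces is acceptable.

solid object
 facet normal -0.390 -0.904 -0.176
  outer loop
   vertex 1.6 1.5 0.3
   vertex 3.4 0.1 3.5
   vertex 0.1 1.7 2.6
  endloop
 endfacet
 facet normal -0.300 -0.924 -0.236
  outer loop
   vertex 3.6 0.8 0.5
   vertex 3.4 0.1 3.5
   vertex 1.6 1.5 0.3
  endloop
 endfacet
 facet normal -0.332 -0.046 0.942
  outer loop
   vertex 3.7 0.3 3.8
   vertex 4.8 4.7 4.4
   vertex 0.1 1.7 2.6
  endloop
 endfacet
 facet normal -0.440 -0.480 0.759
  outer loop
   vertex 3.7 0.3 3.8
   vertex 0.1 1.7 2.6
   vertex 3.4 0.1 3.5
  endloop
 endfacet
 facet normal 0.639 -0.757 -0.134
  outer loop
   vertex 3.7 0.3 3.8
   vertex 3.4 0.1 3.5
   vertex 3.6 0.8 0.5
  endloop
 endfacet
 facet normal 0.706 0.380 -0.597
  outer loop
   vertex 2.5 4.1 1.3
   vertex 4.8 4.7 4.4
   vertex 3.6 0.8 0.5
  endloop
 endfacet
 facet normal 0.196 0.292 -0.936
  outer loop
   vertex 2.5 4.1 1.3
   vertex 3.6 0.8 0.5
   vertex 1.6 1.5 0.3
  endloop
 endfacet
 facet normal 0.977 -0.160 -0.141
  outer loop
   vertex 4.1 1.3 3.4
   vertex 3.6 0.8 0.5
   vertex 4.8 4.7 4.4
  endloop
 endfacet
 facet normal 0.928 -0.267 0.260
  outer loop
   vertex 4.1 1.3 3.4
   vertex 4.8 4.7 4.4
   vertex 3.7 0.3 3.8
  endloop
 endfacet
 facet normal 0.912 -0.400 -0.088
  outer loop
   vertex 4.1 1.3 3.4
   vertex 3.7 0.3 3.8
   vertex 3.6 0.8 0.5
  endloop
 endfacet
 facet normal -0.838 -0.004 -0.546
  outer loop
   vertex 1.2 3.3 0.9
   vertex 1.6 1.5 0.3
   vertex 0.1 1.7 2.6
  endloop
 endfacet
 facet normal 0.085 0.332 -0.939
  outer loop
   vertex 1.2 3.3 0.9
   vertex 2.5 4.1 1.3
   vertex 1.6 1.5 0.3
  endloop
 endfacet
 facet normal -0.593 0.741 0.314
  outer loop
   vertex 1.2 3.3 0.9
   vertex 0.1 1.7 2.6
   vertex 4.8 4.7 4.4
  endloop
 endfacet
 facet normal -0.563 0.782 0.267
  outer loop
   vertex 1.2 3.3 0.9
   vertex 4.8 4.7 4.4
   vertex 2.5 4.1 1.3
  endloop
 endfacet
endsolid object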